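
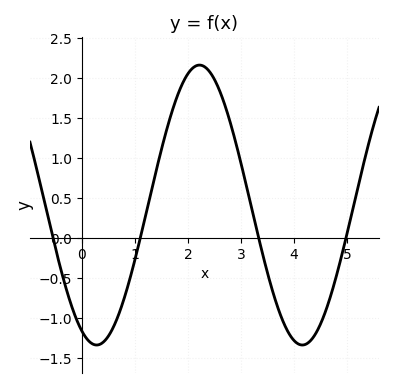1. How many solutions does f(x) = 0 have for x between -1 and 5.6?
4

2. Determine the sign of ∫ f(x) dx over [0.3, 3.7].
positive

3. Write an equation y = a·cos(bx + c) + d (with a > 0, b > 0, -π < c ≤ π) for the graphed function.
y = 1.75cos(1.62x + 2.69) + 0.41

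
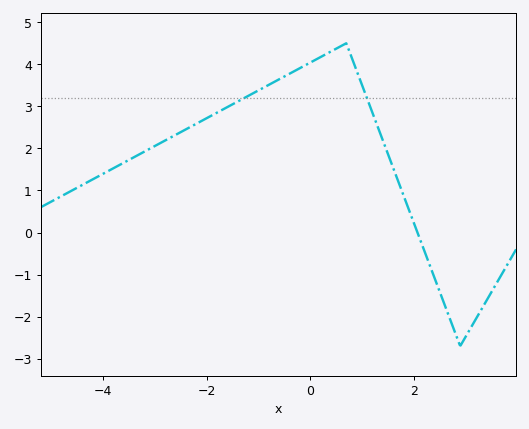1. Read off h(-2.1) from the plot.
2.7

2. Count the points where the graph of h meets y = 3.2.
2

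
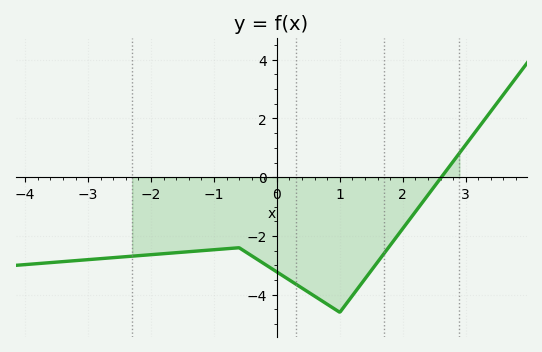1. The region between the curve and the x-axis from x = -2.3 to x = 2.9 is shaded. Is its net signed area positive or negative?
negative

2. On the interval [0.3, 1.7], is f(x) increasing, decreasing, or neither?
neither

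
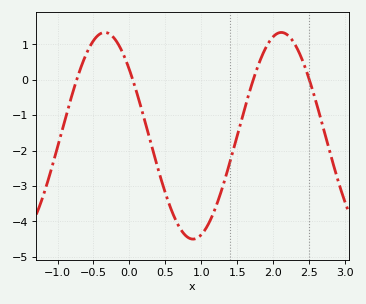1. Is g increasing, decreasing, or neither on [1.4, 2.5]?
neither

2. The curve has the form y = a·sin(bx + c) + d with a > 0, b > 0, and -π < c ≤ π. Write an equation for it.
y = 2.92sin(2.56x + 2.45) - 1.58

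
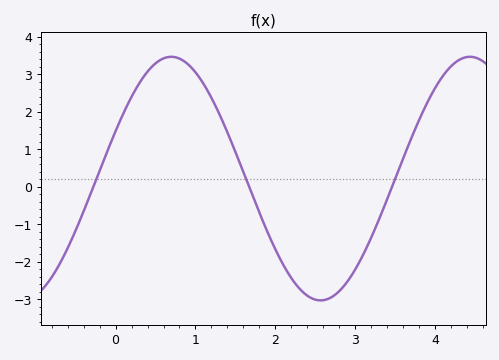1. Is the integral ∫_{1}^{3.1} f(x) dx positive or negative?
negative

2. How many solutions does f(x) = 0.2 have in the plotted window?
3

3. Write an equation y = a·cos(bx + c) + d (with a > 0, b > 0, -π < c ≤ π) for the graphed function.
y = 3.25cos(1.7x - 1.2) + 0.22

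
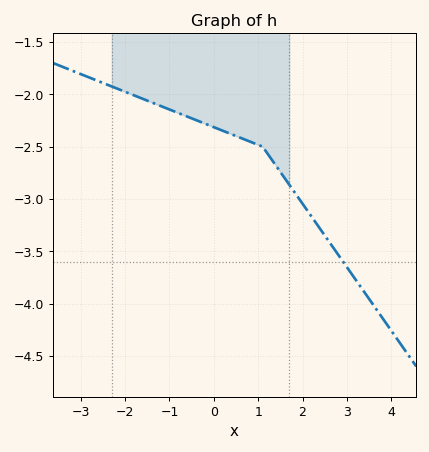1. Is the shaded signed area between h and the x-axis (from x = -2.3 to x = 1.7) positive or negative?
negative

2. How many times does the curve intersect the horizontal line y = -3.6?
1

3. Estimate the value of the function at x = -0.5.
-2.23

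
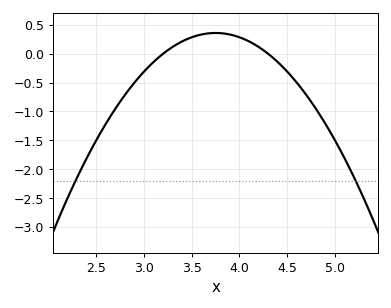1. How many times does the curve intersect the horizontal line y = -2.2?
2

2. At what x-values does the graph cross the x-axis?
3.2, 4.3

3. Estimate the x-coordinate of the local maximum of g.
3.75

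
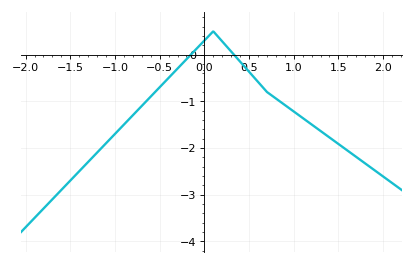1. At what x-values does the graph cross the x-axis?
-0.1, 0.3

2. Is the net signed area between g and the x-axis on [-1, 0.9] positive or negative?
negative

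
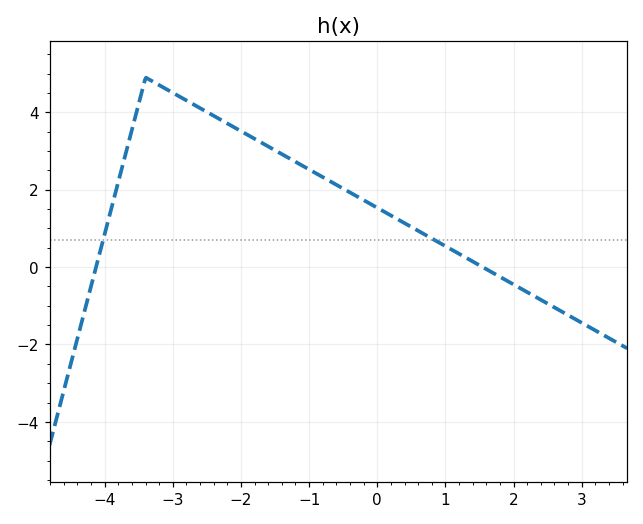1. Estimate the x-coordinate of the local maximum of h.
-3.4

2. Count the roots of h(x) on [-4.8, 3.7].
2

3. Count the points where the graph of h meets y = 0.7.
2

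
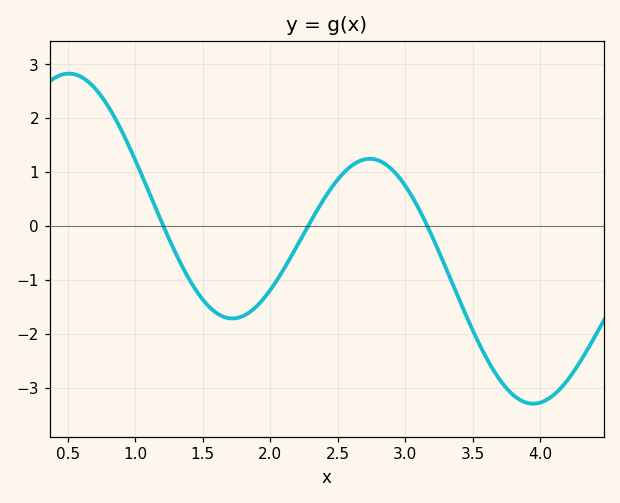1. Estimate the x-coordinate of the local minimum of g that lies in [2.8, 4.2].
3.9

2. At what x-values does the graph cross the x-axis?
1.2, 2.3, 3.2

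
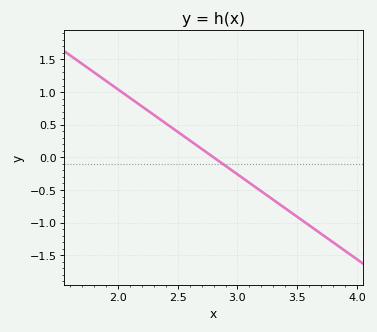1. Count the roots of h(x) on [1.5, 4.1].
1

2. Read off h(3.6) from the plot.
-1.04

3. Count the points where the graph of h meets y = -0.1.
1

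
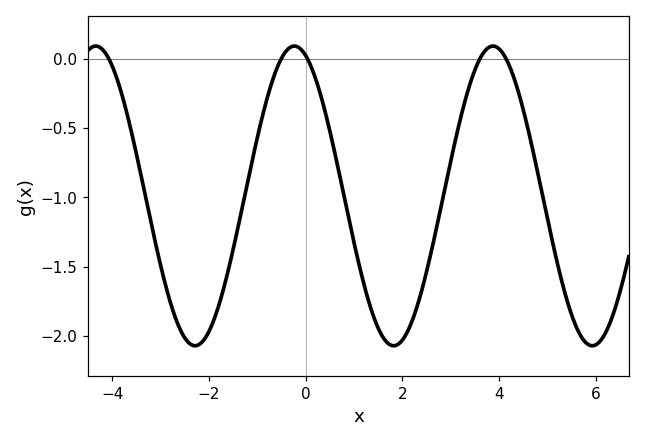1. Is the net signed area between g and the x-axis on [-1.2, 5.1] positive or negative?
negative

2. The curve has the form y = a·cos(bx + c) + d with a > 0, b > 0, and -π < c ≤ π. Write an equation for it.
y = 1.08cos(1.53x + 0.36) - 0.99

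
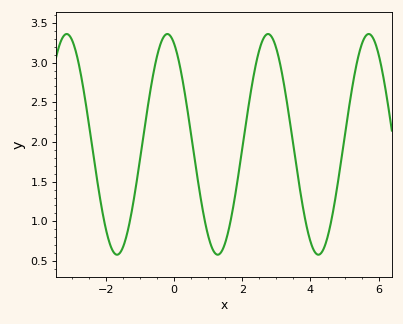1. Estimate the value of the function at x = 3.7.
1.4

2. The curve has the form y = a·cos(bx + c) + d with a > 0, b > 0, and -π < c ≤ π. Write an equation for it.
y = 1.39cos(2.1x + 0.41) + 1.97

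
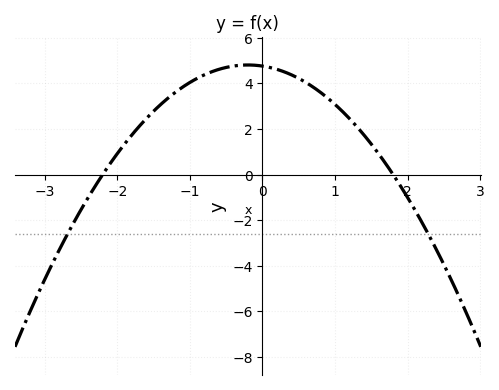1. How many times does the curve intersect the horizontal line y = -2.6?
2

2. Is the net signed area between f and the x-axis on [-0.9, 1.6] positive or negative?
positive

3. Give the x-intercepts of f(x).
-2.2, 1.8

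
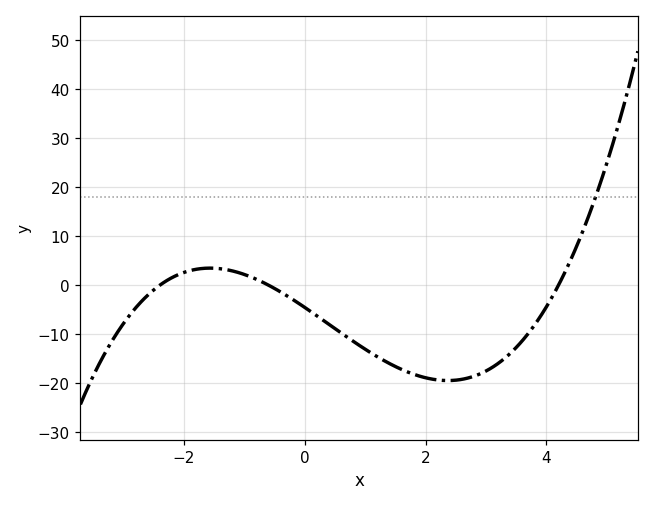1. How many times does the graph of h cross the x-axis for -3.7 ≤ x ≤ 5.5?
3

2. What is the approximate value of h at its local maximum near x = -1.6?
3.48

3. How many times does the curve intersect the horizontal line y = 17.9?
1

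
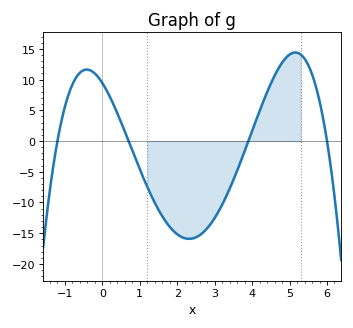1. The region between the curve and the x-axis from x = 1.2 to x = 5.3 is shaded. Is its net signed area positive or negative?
negative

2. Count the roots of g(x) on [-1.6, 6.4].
4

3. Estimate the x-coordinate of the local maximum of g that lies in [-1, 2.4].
-0.421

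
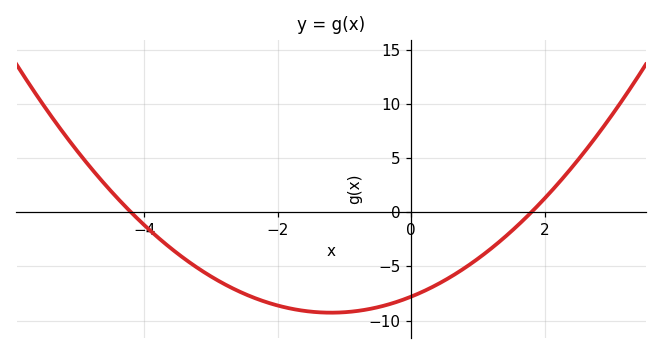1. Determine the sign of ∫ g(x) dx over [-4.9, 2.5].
negative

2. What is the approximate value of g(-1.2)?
-9.27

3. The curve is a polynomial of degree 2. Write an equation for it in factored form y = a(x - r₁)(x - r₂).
y = 1.03(x + 4.2)(x - 1.8)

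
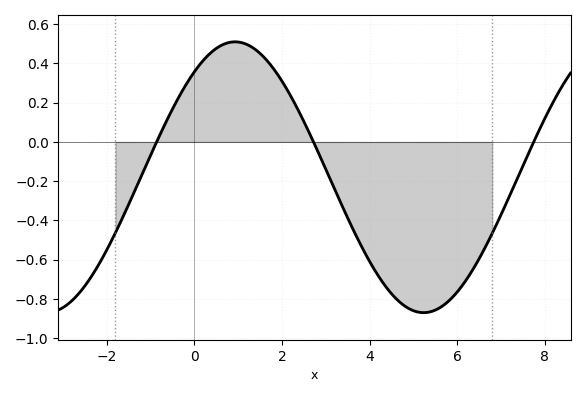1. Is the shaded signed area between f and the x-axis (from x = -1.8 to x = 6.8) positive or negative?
negative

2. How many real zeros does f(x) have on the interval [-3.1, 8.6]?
3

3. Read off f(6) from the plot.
-0.76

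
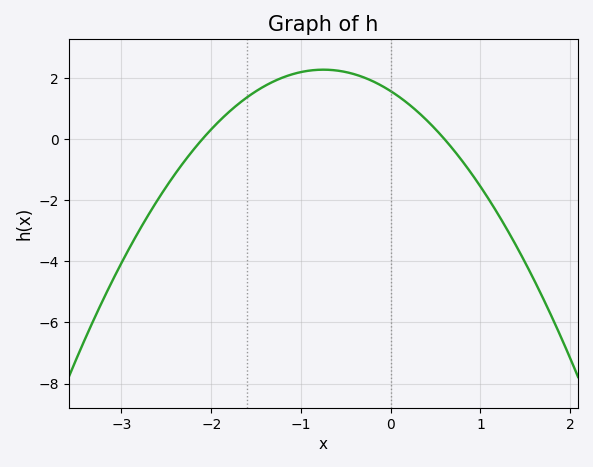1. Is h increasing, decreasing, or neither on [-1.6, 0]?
neither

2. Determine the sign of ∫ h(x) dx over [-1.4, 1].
positive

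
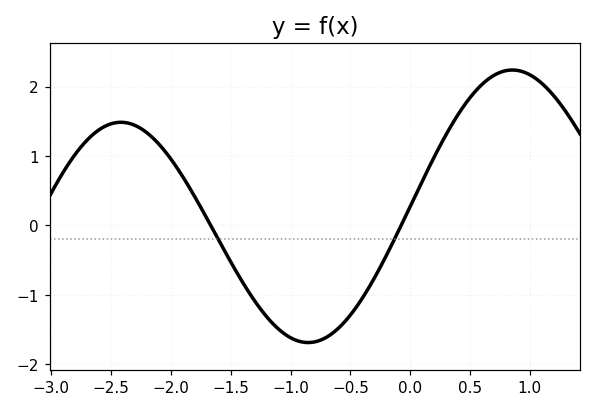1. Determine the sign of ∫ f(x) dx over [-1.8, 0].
negative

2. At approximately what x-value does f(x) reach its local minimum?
-0.9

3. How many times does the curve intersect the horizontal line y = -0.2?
2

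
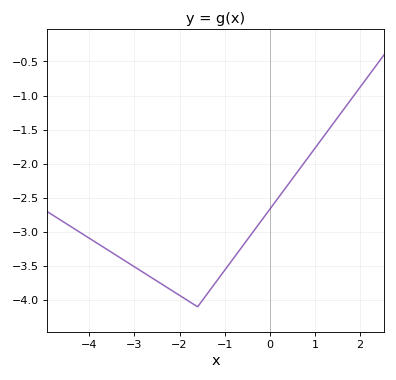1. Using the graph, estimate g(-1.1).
-3.65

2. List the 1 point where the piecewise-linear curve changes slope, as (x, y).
(-1.6, -4.1)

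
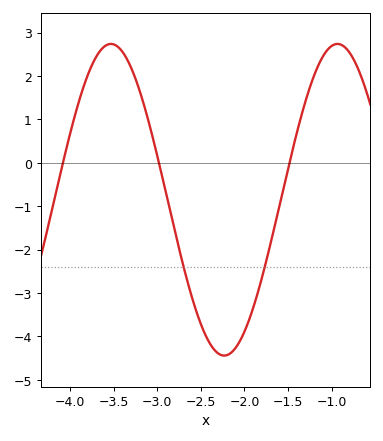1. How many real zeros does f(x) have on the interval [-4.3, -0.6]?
3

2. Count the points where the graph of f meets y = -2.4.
2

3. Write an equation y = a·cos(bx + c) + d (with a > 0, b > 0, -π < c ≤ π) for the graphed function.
y = 3.59cos(2.42x + 2.26) - 0.85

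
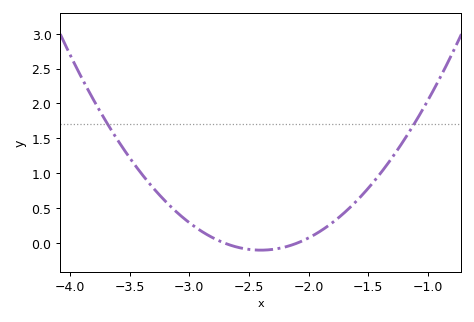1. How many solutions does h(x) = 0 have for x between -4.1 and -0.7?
2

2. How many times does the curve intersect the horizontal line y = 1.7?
2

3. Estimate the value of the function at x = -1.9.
0.174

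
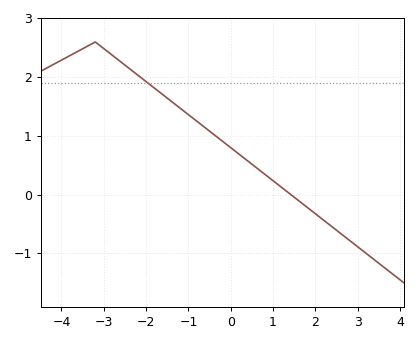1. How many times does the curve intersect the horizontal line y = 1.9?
1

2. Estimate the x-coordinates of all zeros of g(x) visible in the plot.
1.4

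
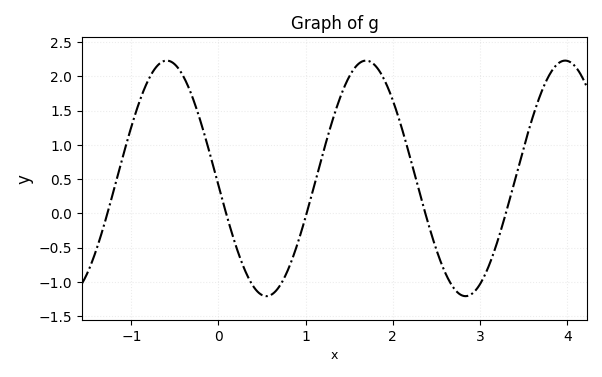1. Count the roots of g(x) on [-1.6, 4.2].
5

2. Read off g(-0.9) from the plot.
1.65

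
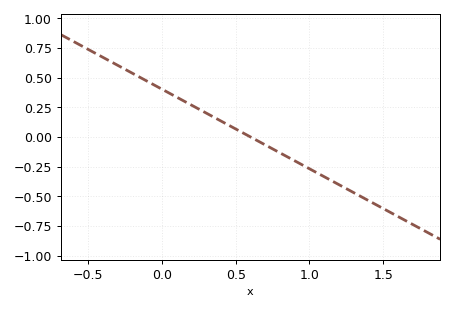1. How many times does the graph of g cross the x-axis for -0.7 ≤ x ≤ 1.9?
1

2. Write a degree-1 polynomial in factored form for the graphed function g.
y = -0.67(x - 0.6)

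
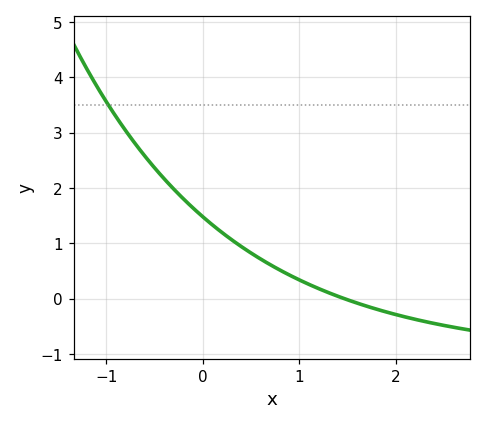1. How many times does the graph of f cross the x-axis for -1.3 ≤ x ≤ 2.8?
1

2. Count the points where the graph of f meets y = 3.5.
1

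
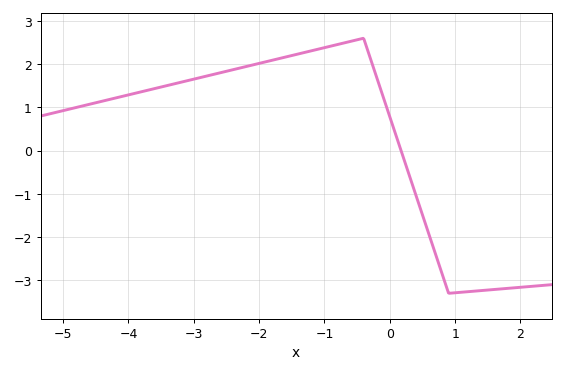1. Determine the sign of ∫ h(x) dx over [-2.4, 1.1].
positive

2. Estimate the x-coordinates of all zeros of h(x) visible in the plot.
0.2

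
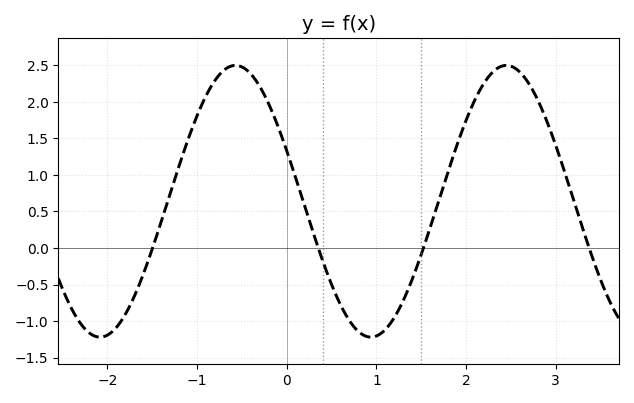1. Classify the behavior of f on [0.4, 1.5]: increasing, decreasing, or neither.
neither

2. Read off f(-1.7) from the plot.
-0.65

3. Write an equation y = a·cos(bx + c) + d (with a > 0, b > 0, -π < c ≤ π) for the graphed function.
y = 1.86cos(2.1x + 1.2) + 0.64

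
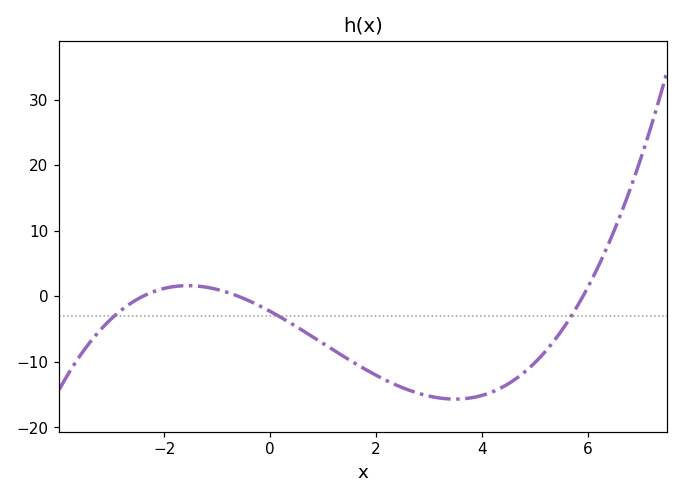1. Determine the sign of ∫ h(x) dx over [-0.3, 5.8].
negative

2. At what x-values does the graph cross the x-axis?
-2.4, -0.6, 5.9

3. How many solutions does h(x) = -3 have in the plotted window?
3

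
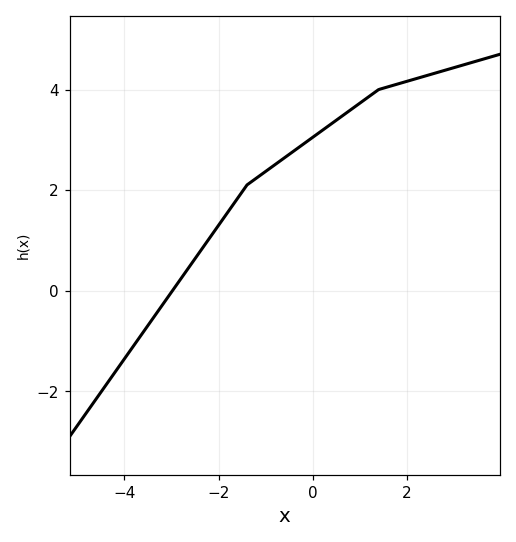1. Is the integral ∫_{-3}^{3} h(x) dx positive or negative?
positive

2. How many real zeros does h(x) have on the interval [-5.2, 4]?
1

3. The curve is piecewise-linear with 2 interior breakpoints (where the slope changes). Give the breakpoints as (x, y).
(-1.4, 2.1); (1.4, 4)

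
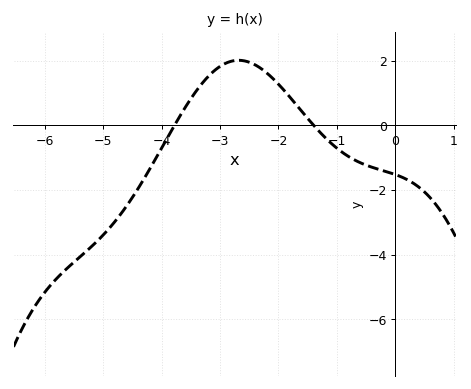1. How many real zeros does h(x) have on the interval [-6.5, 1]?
2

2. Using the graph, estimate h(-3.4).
1.08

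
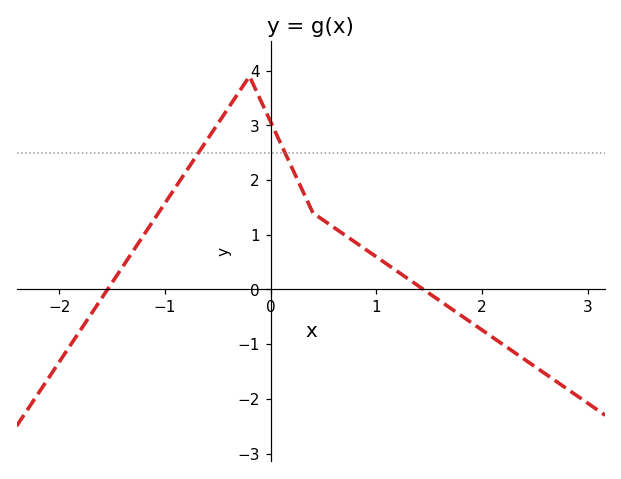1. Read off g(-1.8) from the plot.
-0.745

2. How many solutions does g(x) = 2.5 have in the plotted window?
2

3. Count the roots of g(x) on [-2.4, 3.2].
2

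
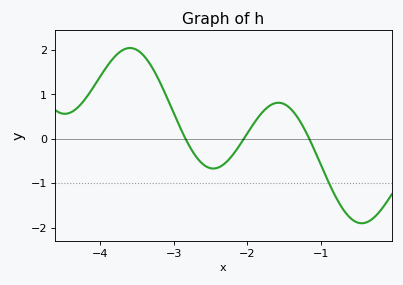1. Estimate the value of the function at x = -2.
0.126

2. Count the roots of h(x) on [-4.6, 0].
3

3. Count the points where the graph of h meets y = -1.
1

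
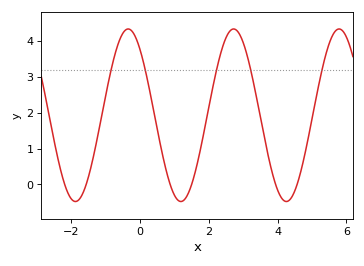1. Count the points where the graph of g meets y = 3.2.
5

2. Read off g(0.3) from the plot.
2.54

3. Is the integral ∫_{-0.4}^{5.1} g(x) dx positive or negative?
positive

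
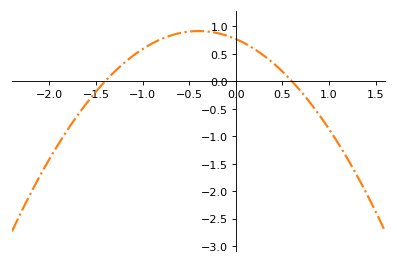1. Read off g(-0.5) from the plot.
0.9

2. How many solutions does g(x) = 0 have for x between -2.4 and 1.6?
2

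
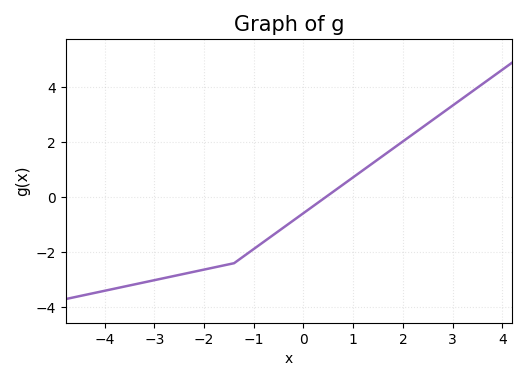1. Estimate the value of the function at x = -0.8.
-1.62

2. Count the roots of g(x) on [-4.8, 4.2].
1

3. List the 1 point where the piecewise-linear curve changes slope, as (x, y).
(-1.4, -2.4)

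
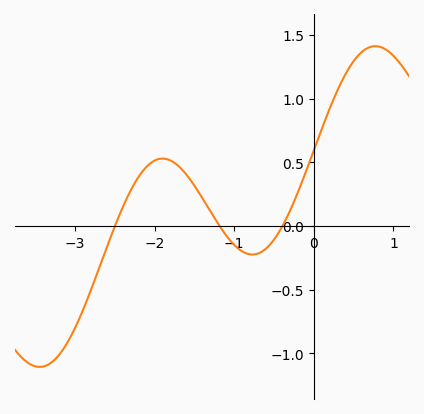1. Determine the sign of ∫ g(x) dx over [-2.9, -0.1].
positive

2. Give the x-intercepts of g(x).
-2.5, -1.2, -0.4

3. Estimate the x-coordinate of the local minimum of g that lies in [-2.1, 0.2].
-0.8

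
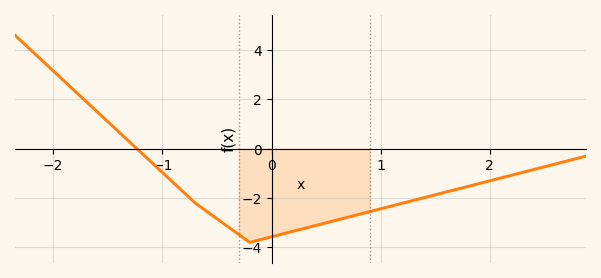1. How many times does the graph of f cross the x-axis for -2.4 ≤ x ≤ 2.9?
1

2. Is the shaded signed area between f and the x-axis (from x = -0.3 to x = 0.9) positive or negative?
negative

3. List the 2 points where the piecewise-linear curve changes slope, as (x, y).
(-0.7, -2.2); (-0.2, -3.8)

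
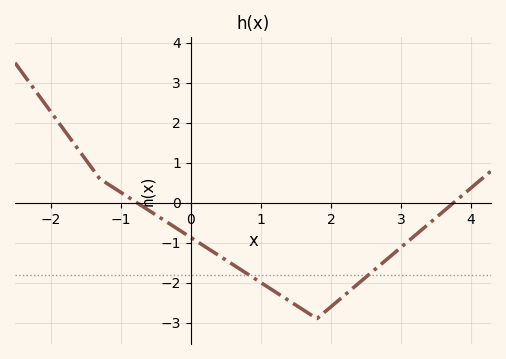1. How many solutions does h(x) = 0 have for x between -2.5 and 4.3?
2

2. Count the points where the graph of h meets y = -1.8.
2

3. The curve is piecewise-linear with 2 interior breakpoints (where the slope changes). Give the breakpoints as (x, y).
(-1.3, 0.6); (1.8, -2.9)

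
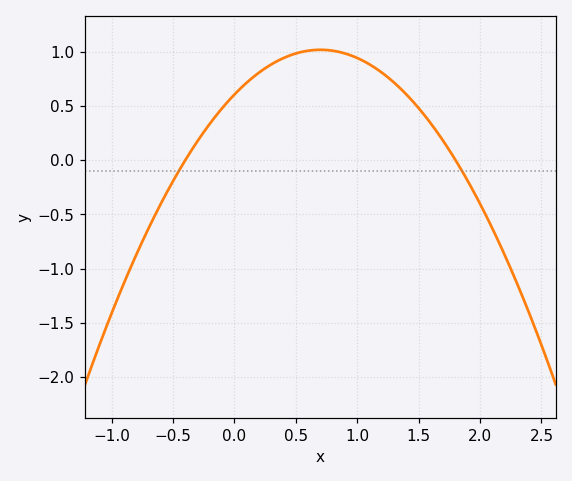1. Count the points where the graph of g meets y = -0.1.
2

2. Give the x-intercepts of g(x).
-0.4, 1.8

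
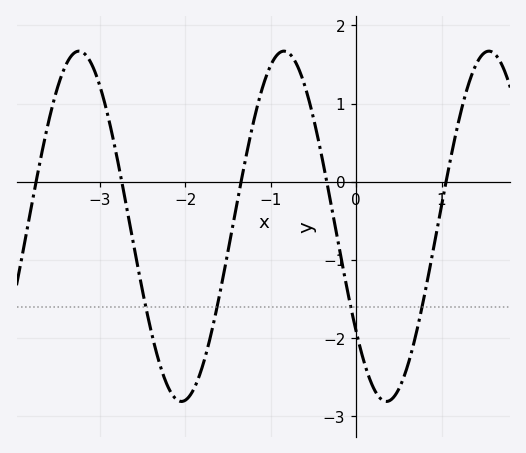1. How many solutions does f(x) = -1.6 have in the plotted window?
4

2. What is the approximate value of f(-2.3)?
-2.3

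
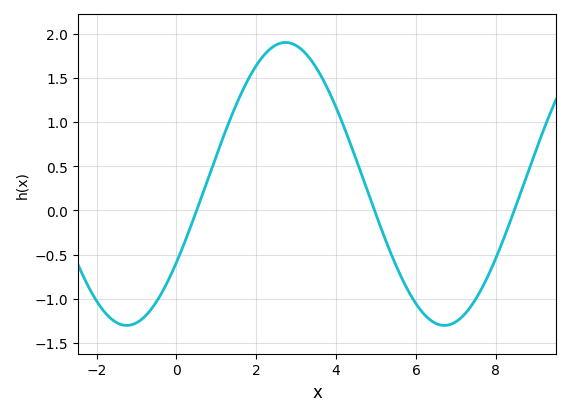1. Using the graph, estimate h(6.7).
-1.3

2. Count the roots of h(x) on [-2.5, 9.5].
3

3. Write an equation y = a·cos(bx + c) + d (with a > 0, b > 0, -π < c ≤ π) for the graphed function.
y = 1.6cos(0.79x - 2.16) + 0.3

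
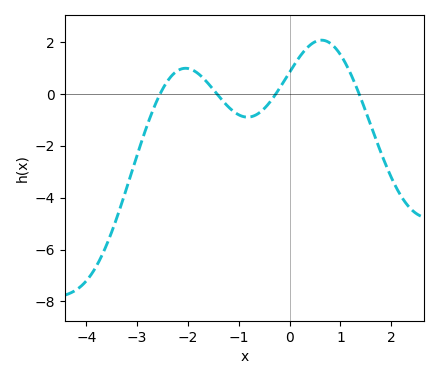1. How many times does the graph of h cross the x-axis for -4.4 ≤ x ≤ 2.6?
4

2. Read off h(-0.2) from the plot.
0.201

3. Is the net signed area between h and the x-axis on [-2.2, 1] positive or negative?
positive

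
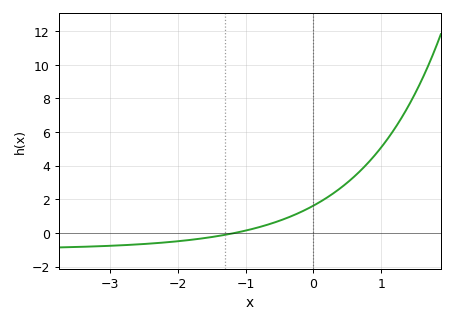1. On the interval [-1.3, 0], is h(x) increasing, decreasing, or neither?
increasing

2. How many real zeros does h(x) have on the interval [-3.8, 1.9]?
1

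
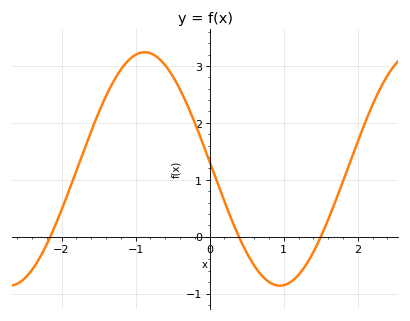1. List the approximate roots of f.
-2.15, 0.395, 1.5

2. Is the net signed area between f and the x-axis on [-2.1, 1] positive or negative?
positive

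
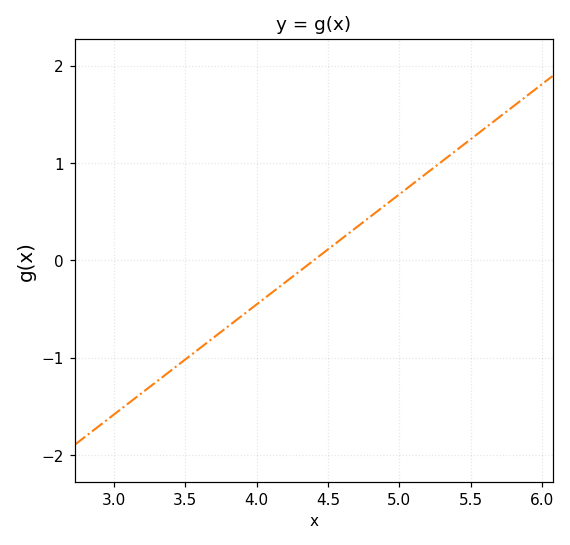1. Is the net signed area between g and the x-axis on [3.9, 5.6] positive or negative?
positive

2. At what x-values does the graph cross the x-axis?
4.4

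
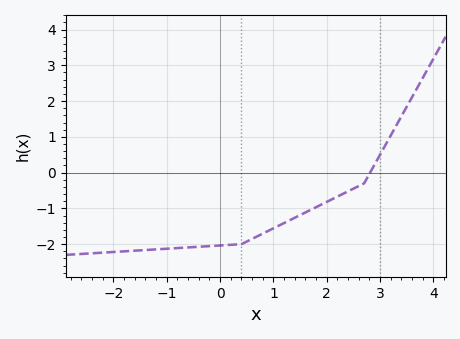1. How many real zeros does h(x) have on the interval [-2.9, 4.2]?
1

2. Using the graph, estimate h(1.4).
-1.26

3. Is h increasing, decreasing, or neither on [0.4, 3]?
increasing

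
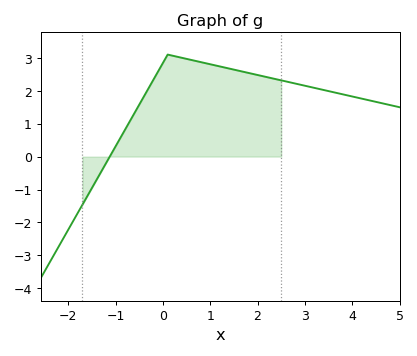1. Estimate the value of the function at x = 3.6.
2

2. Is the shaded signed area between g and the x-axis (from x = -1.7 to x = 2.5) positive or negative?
positive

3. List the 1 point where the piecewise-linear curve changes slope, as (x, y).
(0.1, 3.1)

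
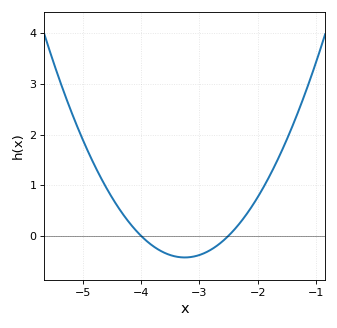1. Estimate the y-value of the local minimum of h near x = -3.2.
-0.4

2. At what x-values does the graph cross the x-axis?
-4, -2.5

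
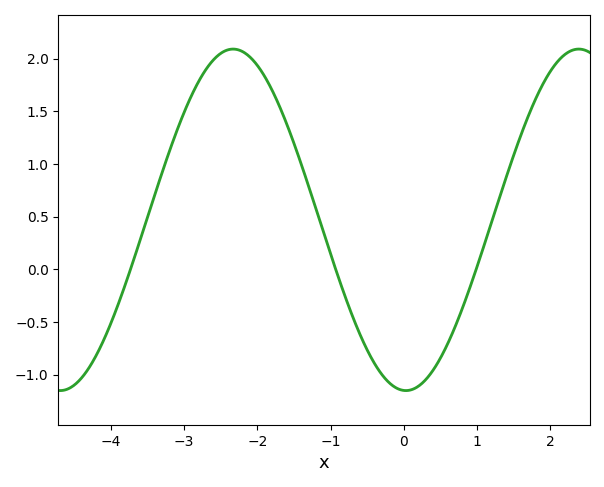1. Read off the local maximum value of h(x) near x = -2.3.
2.1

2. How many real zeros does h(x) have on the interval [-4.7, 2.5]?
3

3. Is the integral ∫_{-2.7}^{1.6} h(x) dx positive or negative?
positive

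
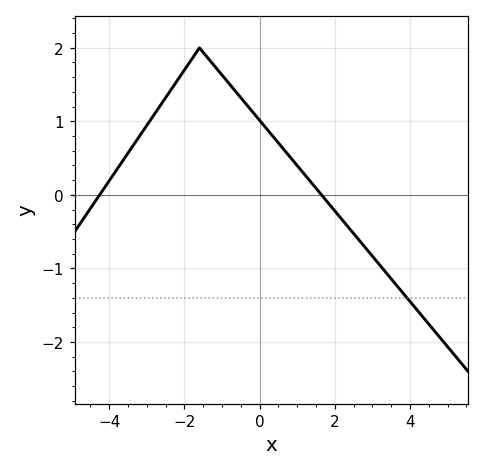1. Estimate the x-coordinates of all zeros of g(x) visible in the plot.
-4.25, 1.65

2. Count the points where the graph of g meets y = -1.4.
1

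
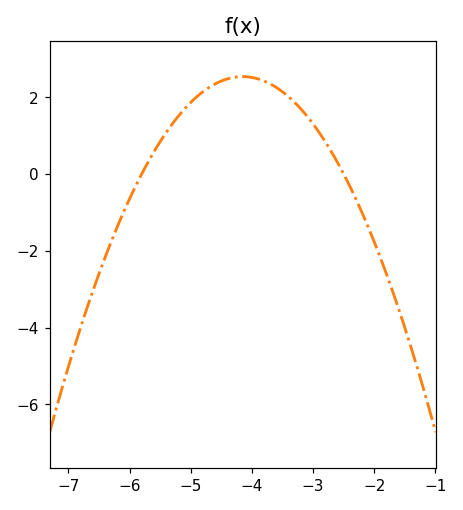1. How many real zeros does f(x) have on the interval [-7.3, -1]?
2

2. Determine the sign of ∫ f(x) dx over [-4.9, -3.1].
positive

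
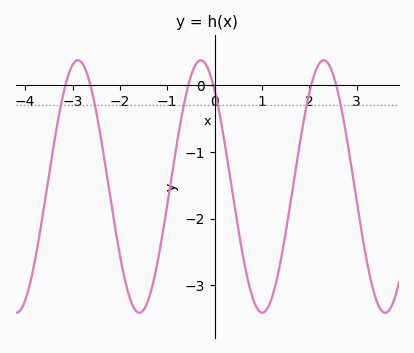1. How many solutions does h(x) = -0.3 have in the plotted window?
6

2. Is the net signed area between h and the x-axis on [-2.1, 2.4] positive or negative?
negative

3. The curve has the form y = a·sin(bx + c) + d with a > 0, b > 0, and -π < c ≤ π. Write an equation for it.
y = 1.89sin(2.42x + 2.27) - 1.52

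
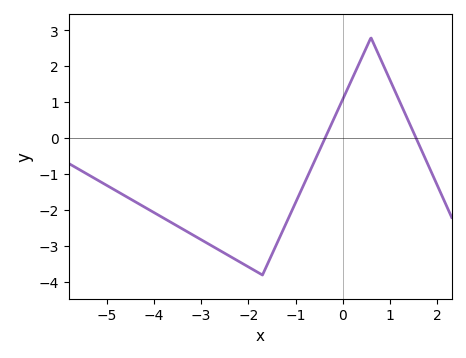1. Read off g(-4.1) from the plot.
-1.99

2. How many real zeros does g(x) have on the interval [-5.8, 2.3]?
2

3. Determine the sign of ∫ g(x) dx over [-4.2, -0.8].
negative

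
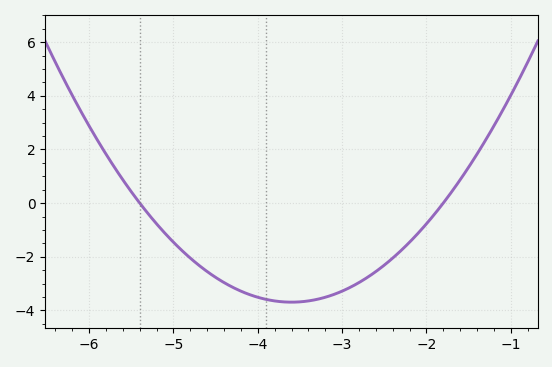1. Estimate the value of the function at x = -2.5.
-2.4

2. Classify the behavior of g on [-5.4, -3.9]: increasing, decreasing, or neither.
decreasing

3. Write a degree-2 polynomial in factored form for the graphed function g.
y = 1.14(x + 5.4)(x + 1.8)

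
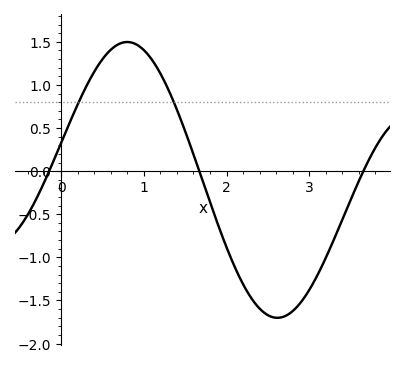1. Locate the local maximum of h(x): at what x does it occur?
0.8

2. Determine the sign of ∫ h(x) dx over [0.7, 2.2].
positive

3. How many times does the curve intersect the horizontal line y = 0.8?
2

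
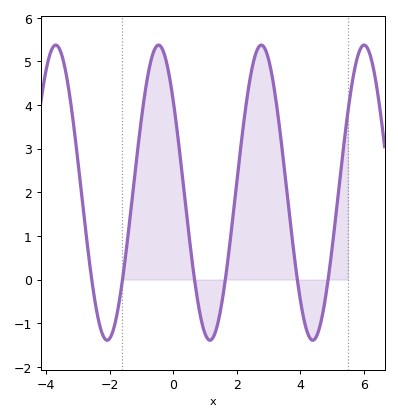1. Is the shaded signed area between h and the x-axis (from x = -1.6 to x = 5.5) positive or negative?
positive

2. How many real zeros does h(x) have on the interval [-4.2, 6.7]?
6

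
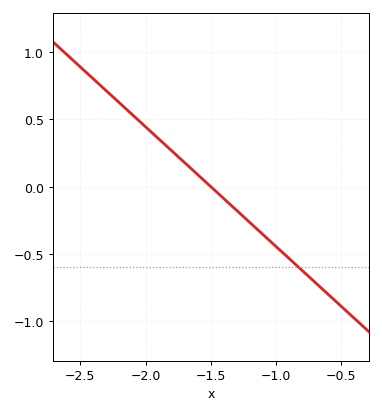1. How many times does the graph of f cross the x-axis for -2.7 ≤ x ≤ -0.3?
1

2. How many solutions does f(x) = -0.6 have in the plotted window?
1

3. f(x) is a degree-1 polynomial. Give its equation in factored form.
y = -0.89(x + 1.5)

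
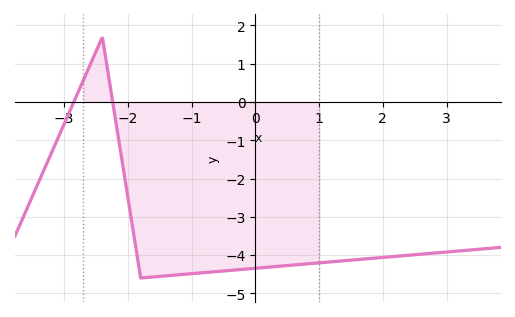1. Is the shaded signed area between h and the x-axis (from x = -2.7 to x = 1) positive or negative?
negative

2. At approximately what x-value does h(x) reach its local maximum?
-2.4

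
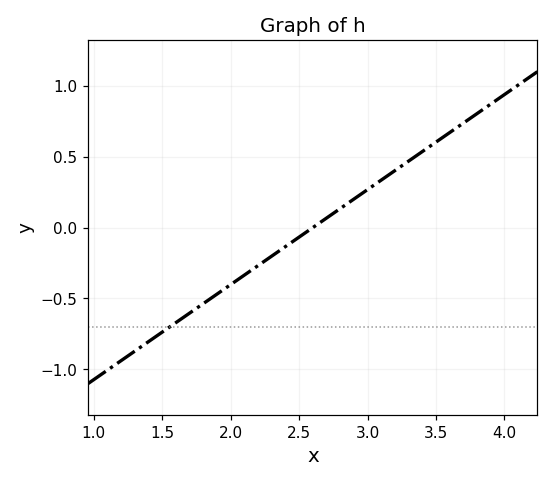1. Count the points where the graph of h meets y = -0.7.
1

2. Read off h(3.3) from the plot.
0.45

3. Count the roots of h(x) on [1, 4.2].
1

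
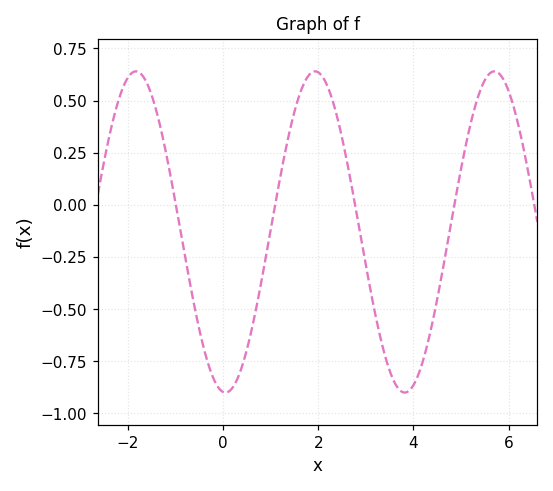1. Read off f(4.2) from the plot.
-0.747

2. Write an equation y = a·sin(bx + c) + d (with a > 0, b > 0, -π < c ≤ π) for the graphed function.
y = 0.77sin(1.67x - 1.66) - 0.13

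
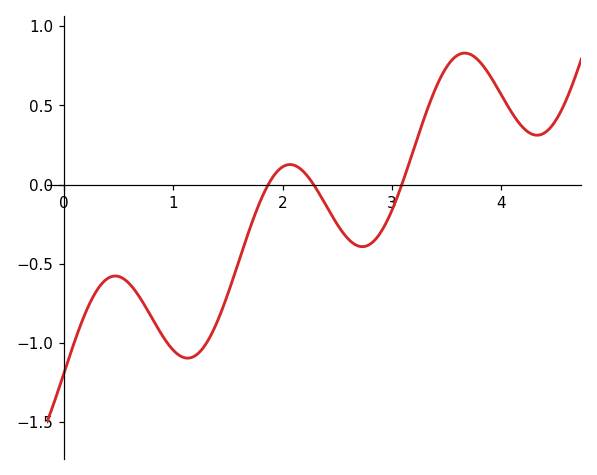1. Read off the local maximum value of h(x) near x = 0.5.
-0.6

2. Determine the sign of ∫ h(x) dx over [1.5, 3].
negative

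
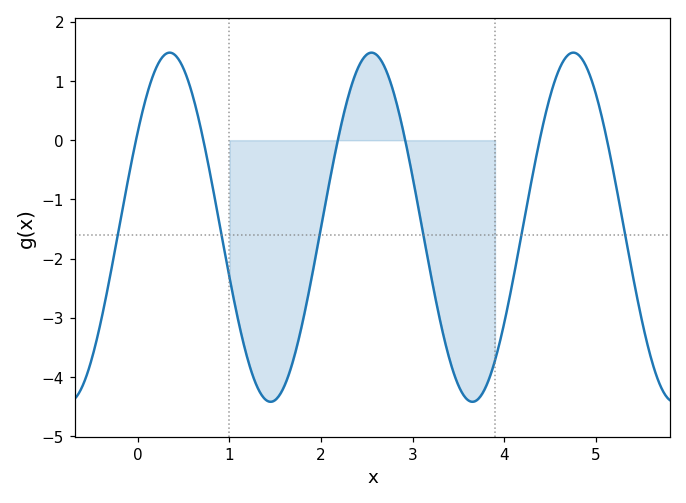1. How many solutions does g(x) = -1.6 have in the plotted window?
6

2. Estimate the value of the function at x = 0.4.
1.45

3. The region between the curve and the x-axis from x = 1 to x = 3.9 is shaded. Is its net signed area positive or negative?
negative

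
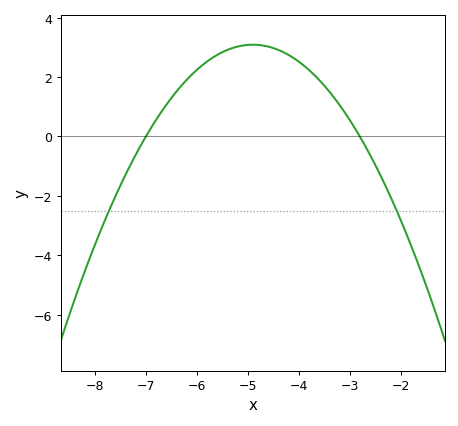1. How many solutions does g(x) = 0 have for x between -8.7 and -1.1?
2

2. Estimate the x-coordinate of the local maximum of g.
-4.8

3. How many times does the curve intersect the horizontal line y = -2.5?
2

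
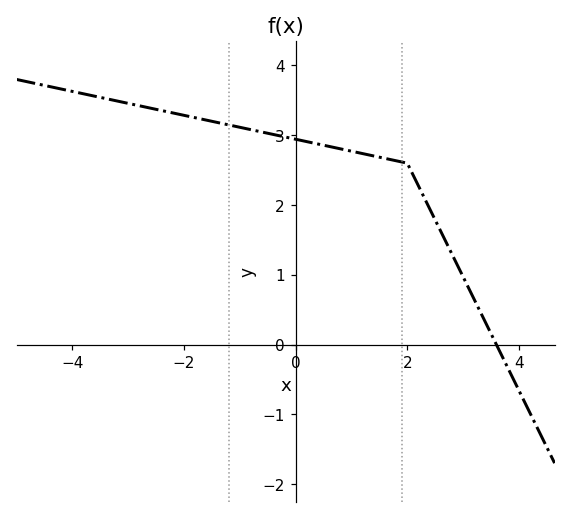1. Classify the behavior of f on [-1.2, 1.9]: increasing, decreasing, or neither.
decreasing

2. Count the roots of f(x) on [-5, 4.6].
1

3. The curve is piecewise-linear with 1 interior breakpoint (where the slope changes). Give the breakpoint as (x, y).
(2, 2.6)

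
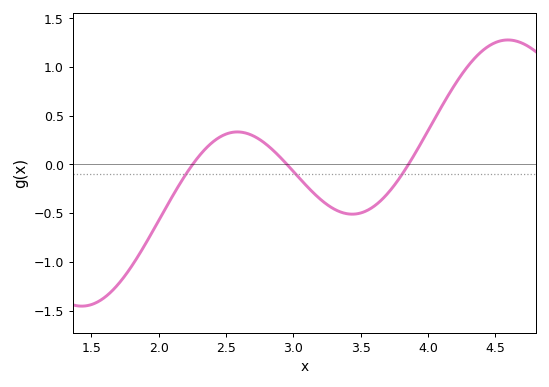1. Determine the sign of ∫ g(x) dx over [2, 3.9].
negative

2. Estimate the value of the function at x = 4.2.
0.821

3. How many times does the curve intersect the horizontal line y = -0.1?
3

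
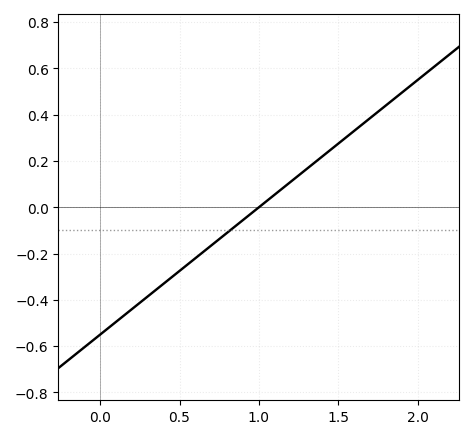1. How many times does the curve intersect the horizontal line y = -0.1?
1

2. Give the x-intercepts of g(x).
1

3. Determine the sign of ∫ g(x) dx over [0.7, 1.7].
positive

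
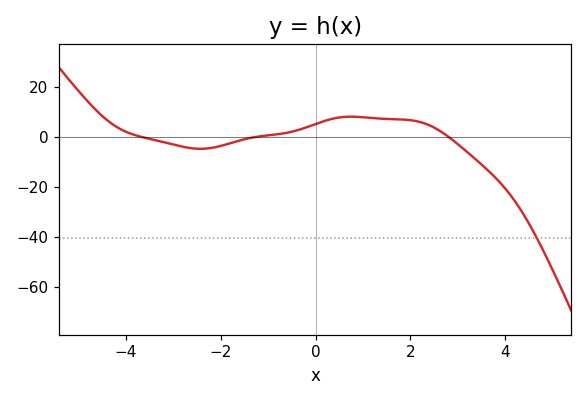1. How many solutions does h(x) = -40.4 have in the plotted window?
1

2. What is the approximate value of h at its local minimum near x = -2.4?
-4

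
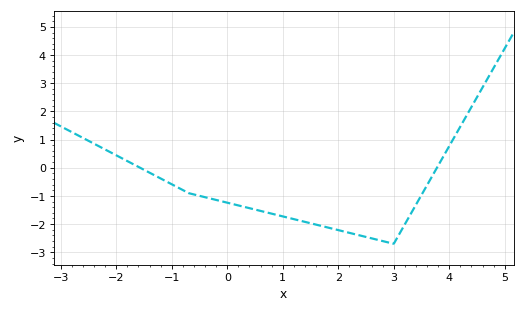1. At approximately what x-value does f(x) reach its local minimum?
3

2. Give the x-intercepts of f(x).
-1.57, 3.78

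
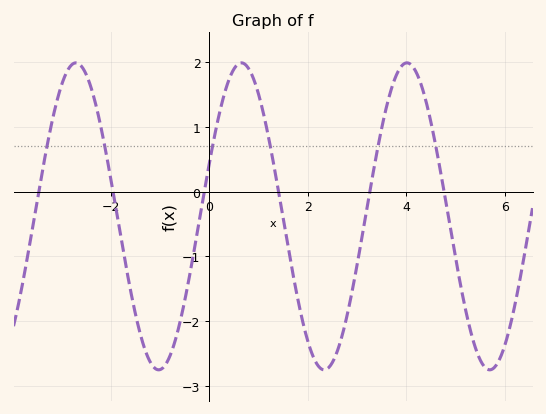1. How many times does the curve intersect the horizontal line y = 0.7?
6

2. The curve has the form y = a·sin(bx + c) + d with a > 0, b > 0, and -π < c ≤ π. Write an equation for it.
y = 2.37sin(1.87x + 0.35) - 0.38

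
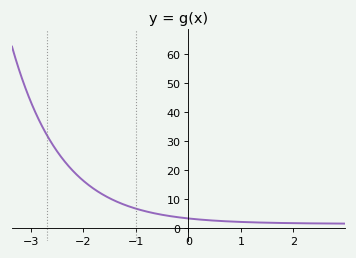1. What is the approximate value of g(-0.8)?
5.76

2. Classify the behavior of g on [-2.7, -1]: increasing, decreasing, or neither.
decreasing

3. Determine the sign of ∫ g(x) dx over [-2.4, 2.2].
positive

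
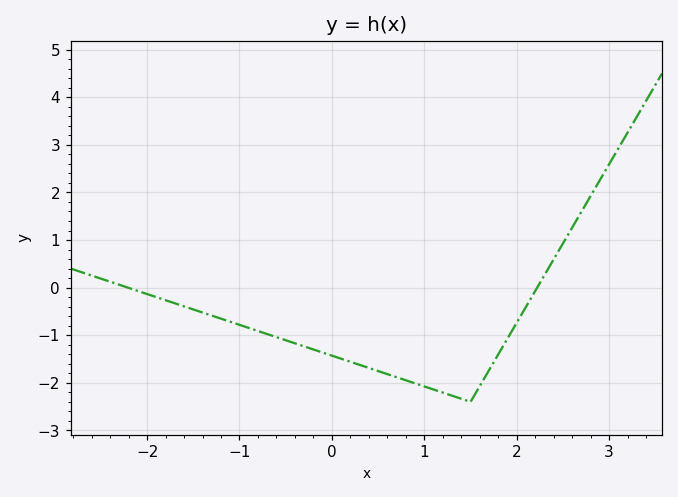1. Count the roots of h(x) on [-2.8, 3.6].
2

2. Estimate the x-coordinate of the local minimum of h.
1.5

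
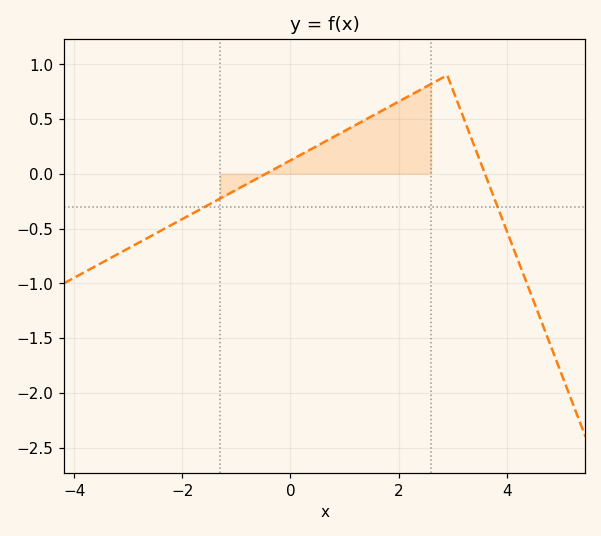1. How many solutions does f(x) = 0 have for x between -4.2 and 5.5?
2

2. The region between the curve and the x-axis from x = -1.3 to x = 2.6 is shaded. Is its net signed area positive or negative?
positive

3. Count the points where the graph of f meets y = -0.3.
2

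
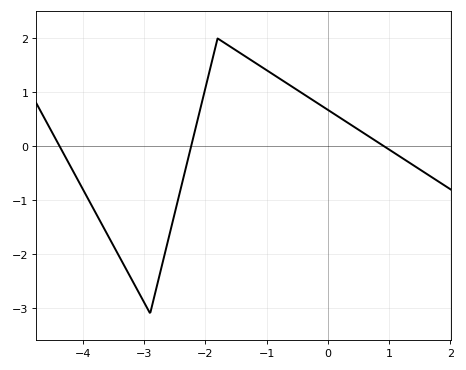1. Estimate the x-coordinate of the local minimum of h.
-2.9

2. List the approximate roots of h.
-4.4, -2.2, 0.9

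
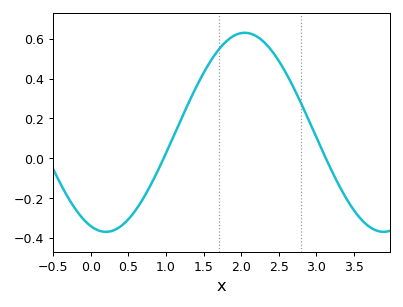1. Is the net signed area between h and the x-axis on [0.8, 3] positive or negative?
positive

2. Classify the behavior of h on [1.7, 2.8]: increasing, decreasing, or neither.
neither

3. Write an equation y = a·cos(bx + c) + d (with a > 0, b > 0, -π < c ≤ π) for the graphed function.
y = 0.5cos(1.7x + 2.8) + 0.13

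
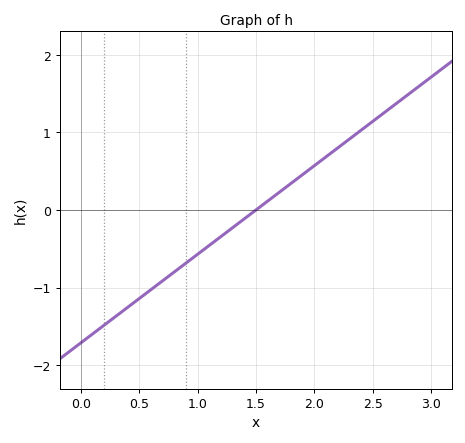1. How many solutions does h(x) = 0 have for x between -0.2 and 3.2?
1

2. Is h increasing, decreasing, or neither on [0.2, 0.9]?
increasing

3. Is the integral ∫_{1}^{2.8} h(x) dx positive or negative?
positive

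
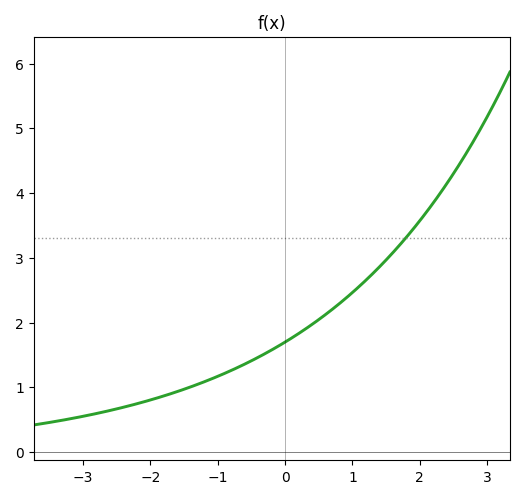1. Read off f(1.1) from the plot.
2.56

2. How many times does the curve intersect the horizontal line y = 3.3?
1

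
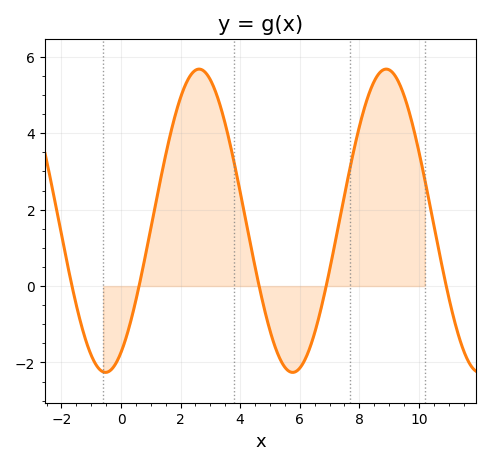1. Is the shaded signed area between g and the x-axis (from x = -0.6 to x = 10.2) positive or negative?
positive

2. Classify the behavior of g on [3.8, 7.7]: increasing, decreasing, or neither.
neither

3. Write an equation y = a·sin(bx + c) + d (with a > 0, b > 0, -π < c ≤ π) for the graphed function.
y = 3.97sin(1x - 1.05) + 1.71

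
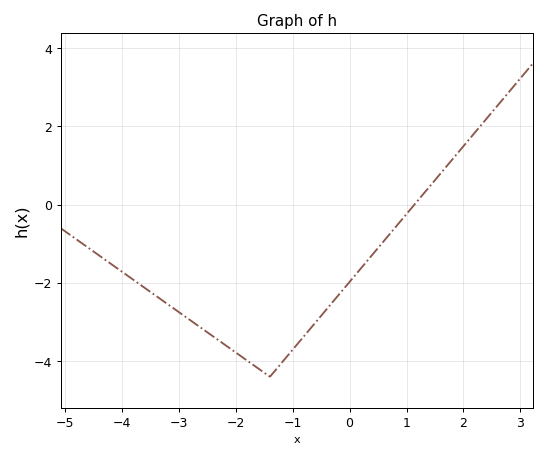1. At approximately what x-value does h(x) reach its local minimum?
-1.4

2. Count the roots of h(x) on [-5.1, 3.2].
1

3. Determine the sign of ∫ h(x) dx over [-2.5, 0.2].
negative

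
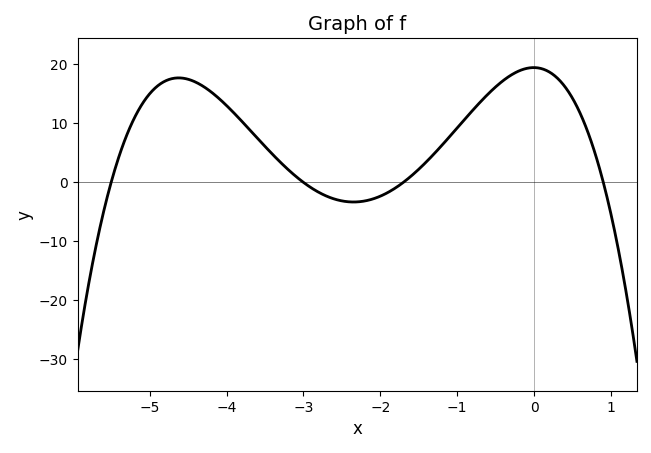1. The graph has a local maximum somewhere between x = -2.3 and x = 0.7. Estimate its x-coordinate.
-0.005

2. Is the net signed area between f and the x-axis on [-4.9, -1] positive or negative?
positive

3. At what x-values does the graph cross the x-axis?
-5.5, -3, -1.7, 0.9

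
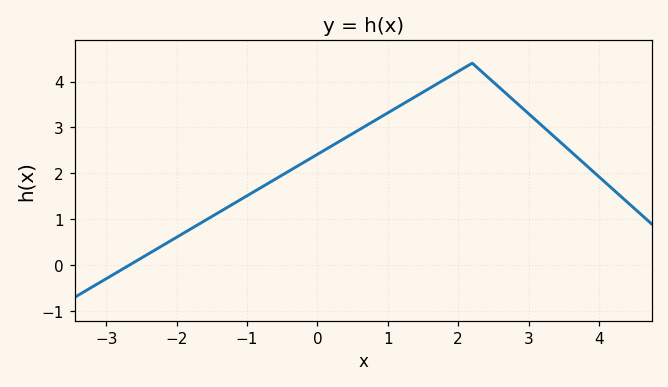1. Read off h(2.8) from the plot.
3.6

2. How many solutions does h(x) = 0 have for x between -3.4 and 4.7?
1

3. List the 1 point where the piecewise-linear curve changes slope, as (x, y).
(2.2, 4.4)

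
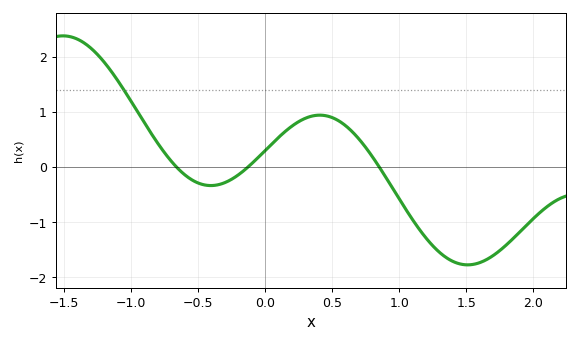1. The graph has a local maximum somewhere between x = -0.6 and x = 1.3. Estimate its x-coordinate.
0.406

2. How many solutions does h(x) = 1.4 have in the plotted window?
1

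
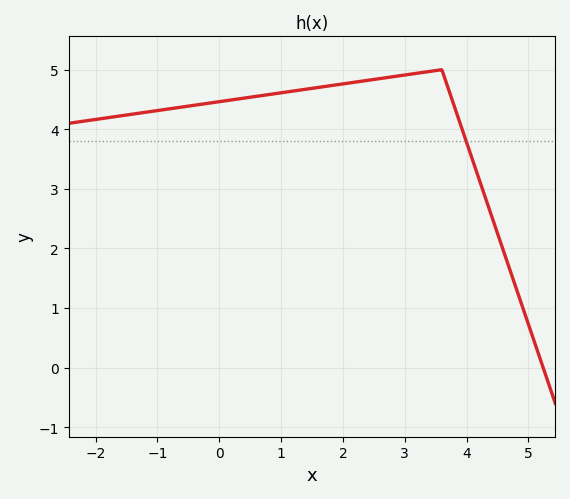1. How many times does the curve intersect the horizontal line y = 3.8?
1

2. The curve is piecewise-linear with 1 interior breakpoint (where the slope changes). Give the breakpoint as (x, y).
(3.6, 5)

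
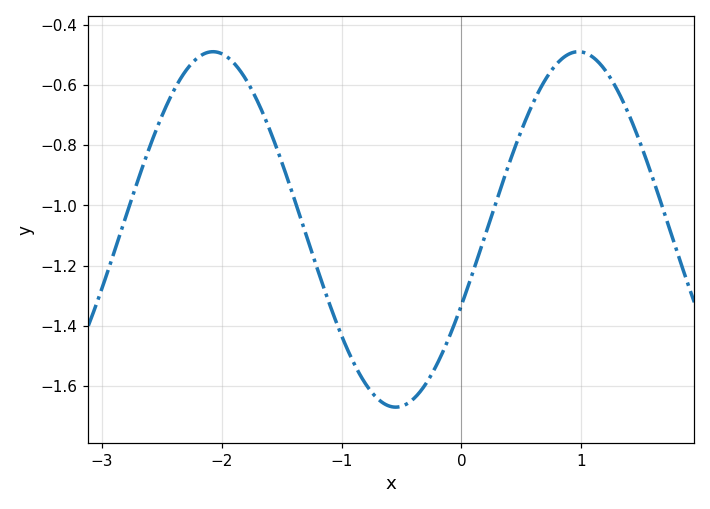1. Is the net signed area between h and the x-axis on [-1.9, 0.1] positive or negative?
negative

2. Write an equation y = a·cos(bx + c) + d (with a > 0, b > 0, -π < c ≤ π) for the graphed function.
y = 0.59cos(2.06x - 2.01) - 1.08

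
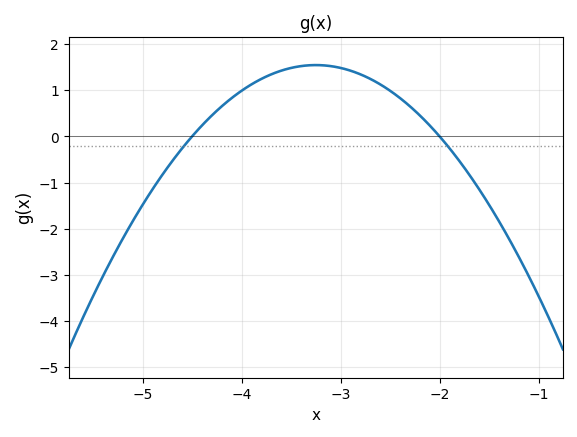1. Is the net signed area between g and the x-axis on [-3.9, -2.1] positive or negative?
positive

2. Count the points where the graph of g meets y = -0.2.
2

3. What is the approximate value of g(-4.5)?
0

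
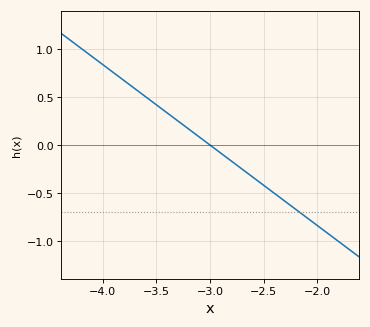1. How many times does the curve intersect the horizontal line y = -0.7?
1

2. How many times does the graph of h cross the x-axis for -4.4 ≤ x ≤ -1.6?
1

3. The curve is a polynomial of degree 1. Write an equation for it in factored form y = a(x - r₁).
y = -0.84(x + 3)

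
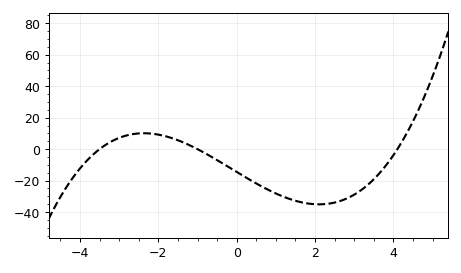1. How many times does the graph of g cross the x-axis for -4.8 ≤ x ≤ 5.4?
3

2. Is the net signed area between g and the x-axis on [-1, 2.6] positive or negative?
negative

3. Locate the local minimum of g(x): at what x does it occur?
2.2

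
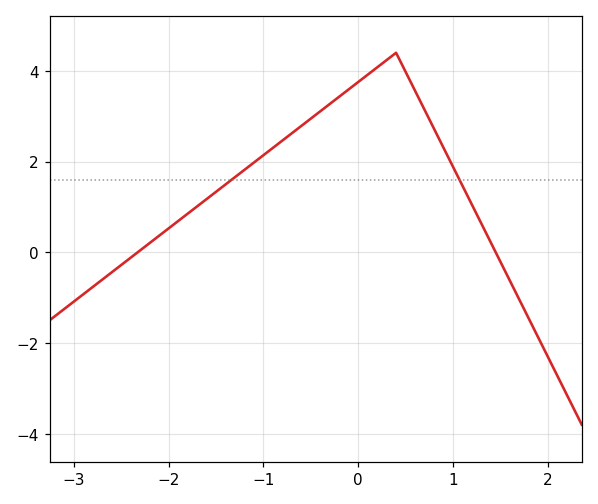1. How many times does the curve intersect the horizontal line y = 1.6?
2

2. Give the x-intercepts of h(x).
-2.33, 1.45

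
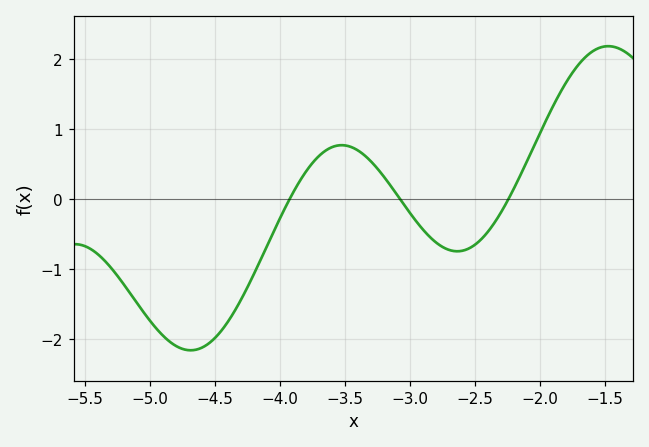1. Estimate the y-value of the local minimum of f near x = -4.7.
-2.2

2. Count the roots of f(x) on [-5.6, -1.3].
3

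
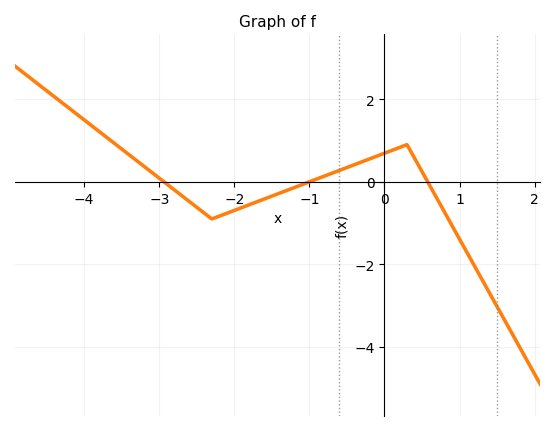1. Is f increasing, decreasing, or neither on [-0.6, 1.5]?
neither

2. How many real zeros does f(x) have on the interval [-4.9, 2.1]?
3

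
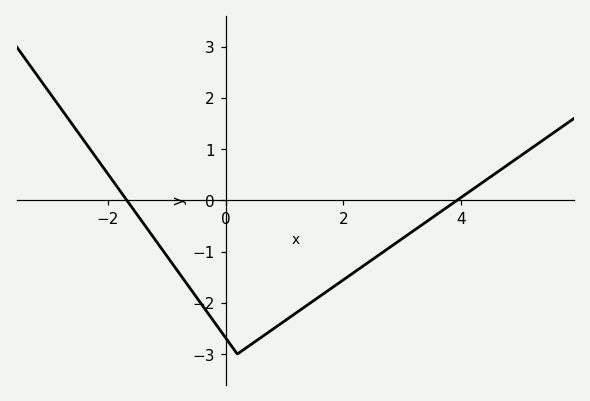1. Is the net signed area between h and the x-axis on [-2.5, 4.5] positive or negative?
negative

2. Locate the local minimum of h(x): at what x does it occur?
0.2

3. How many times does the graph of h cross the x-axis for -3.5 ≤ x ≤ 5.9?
2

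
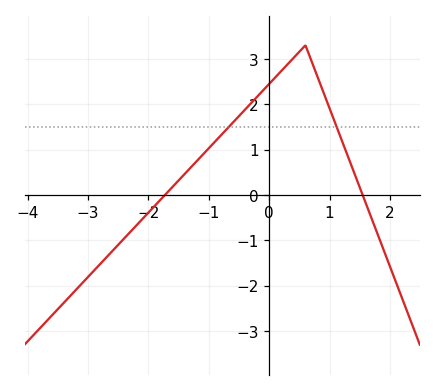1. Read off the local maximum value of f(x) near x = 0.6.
3.3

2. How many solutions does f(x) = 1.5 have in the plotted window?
2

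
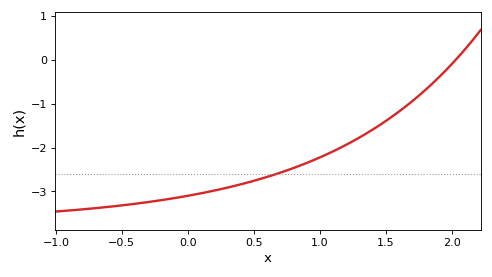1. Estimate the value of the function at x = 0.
-3.1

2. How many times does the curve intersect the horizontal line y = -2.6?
1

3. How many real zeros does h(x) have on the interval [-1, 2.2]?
1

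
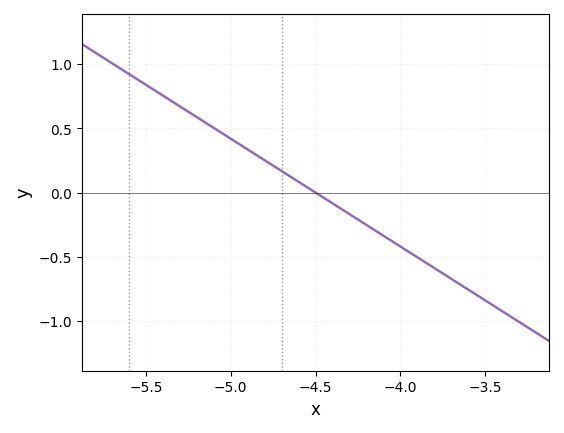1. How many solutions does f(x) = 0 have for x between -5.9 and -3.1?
1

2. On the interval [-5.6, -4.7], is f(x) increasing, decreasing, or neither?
decreasing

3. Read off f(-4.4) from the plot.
-0.1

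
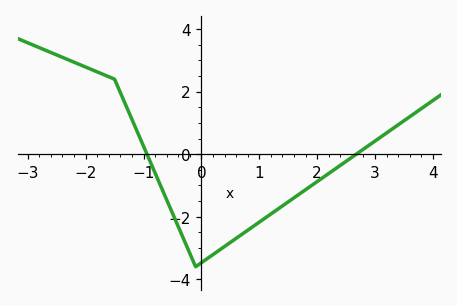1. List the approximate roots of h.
-0.9, 2.7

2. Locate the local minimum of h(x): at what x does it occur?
-0.1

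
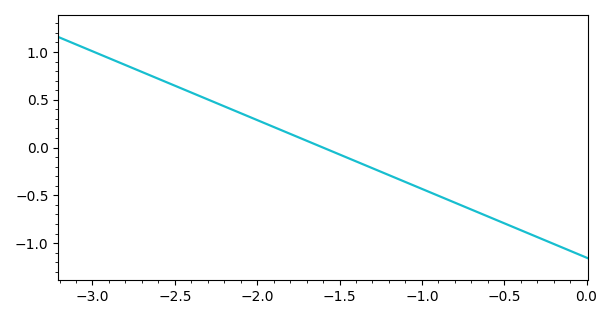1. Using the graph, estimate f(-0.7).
-0.65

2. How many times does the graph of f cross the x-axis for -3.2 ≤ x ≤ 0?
1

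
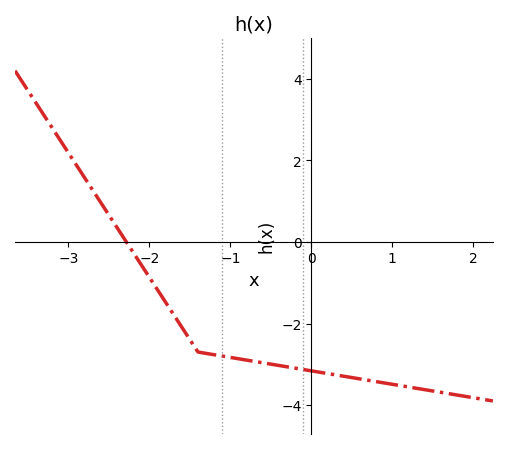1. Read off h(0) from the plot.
-3.16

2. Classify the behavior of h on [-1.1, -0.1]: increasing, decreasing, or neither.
decreasing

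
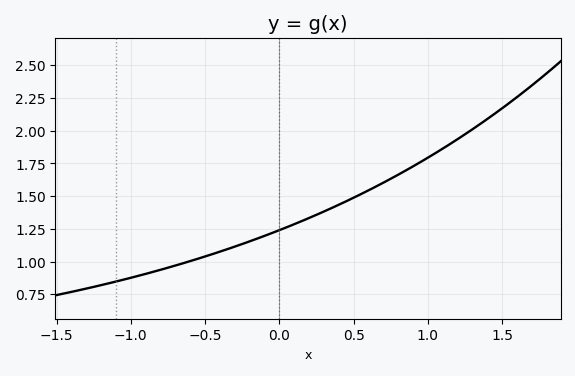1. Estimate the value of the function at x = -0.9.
0.906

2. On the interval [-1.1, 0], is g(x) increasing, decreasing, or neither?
increasing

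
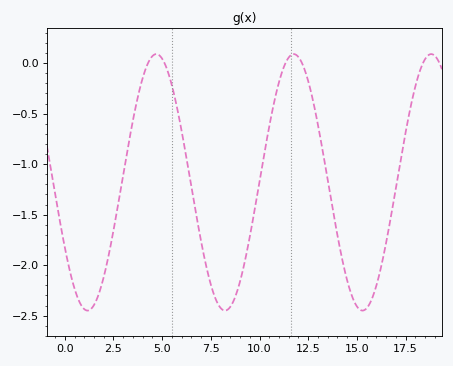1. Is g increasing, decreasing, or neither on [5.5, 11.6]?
neither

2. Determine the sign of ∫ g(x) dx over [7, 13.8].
negative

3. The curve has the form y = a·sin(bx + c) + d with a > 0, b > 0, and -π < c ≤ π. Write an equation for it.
y = 1.27sin(0.89x - 2.61) - 1.18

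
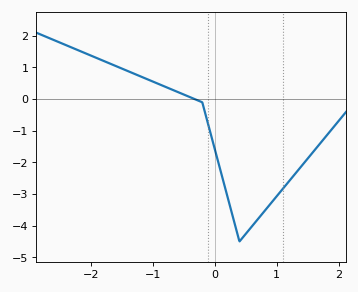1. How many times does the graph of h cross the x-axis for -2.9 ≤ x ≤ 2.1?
1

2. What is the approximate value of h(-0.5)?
0.146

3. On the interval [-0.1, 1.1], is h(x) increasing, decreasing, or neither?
neither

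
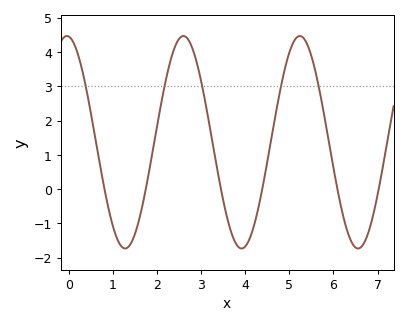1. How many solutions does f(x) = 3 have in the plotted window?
5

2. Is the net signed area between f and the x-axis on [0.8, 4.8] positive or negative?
positive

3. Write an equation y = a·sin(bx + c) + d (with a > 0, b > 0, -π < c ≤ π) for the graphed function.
y = 3.1sin(2.4x + 1.7) + 1.37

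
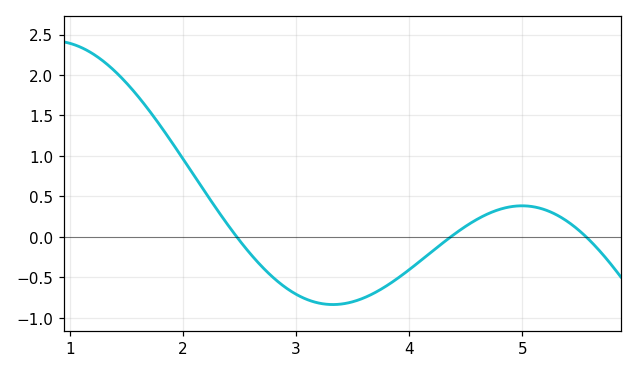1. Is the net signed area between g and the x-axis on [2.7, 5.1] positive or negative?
negative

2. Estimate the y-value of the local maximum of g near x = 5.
0.4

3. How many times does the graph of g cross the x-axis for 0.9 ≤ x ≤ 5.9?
3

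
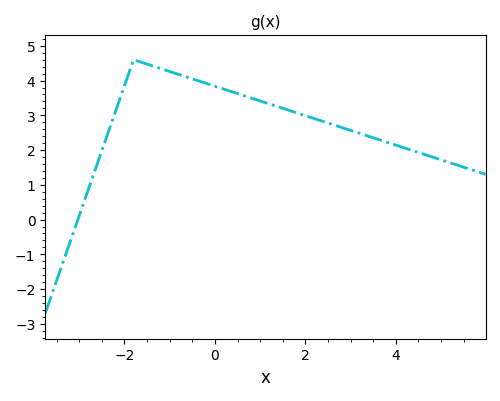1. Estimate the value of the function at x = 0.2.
3.8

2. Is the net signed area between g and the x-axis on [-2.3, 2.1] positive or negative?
positive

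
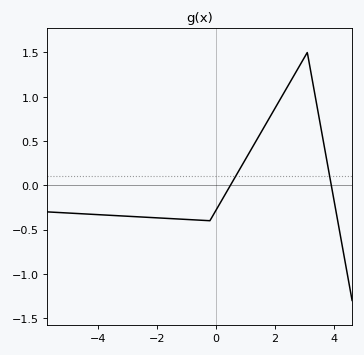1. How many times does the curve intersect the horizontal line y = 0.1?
2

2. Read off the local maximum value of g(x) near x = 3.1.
1.5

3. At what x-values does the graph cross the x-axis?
0.4, 4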